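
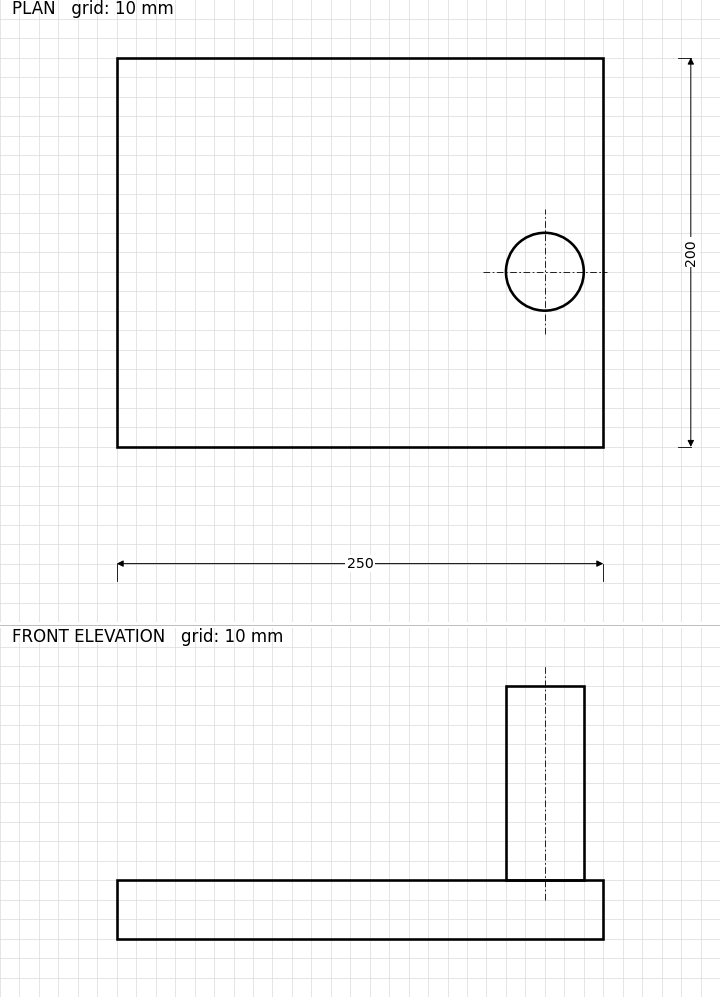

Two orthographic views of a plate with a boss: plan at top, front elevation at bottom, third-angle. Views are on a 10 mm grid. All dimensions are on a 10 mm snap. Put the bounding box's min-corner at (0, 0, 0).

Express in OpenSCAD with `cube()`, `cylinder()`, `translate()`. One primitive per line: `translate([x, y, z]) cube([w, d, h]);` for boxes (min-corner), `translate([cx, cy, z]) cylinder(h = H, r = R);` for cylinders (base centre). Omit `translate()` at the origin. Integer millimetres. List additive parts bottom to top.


cube([250, 200, 30]);
translate([220, 90, 30]) cylinder(h = 100, r = 20);


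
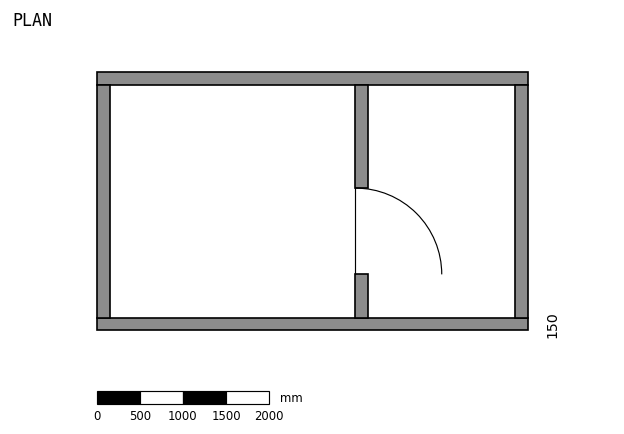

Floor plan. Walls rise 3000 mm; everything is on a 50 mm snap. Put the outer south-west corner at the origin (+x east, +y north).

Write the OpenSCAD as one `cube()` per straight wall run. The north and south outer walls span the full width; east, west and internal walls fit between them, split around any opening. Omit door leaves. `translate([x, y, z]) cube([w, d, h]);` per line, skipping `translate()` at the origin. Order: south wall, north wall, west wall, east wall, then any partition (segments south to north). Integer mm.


cube([5000, 150, 3000]);
translate([0, 2850, 0]) cube([5000, 150, 3000]);
translate([0, 150, 0]) cube([150, 2700, 3000]);
translate([4850, 150, 0]) cube([150, 2700, 3000]);
translate([3000, 150, 0]) cube([150, 500, 3000]);
translate([3000, 1650, 0]) cube([150, 1200, 3000]);


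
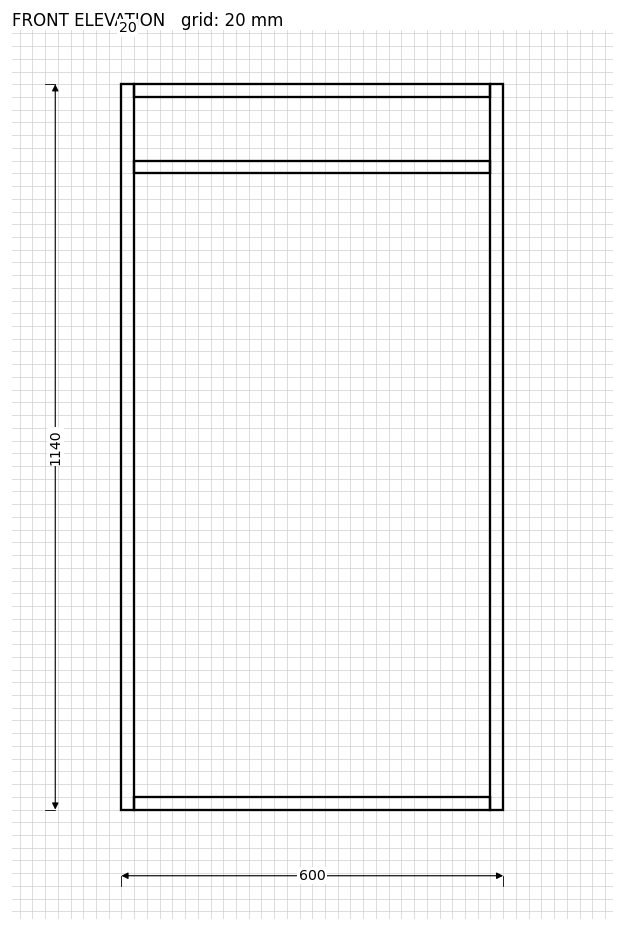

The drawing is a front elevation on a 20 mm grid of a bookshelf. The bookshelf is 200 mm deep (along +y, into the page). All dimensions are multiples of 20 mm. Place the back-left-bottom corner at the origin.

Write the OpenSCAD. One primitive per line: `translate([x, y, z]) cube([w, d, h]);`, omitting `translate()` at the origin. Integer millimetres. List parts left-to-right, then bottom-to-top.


cube([20, 200, 1140]);
translate([20, 0, 0]) cube([560, 200, 20]);
translate([20, 0, 1000]) cube([560, 200, 20]);
translate([20, 0, 1120]) cube([560, 200, 20]);
translate([580, 0, 0]) cube([20, 200, 1140]);


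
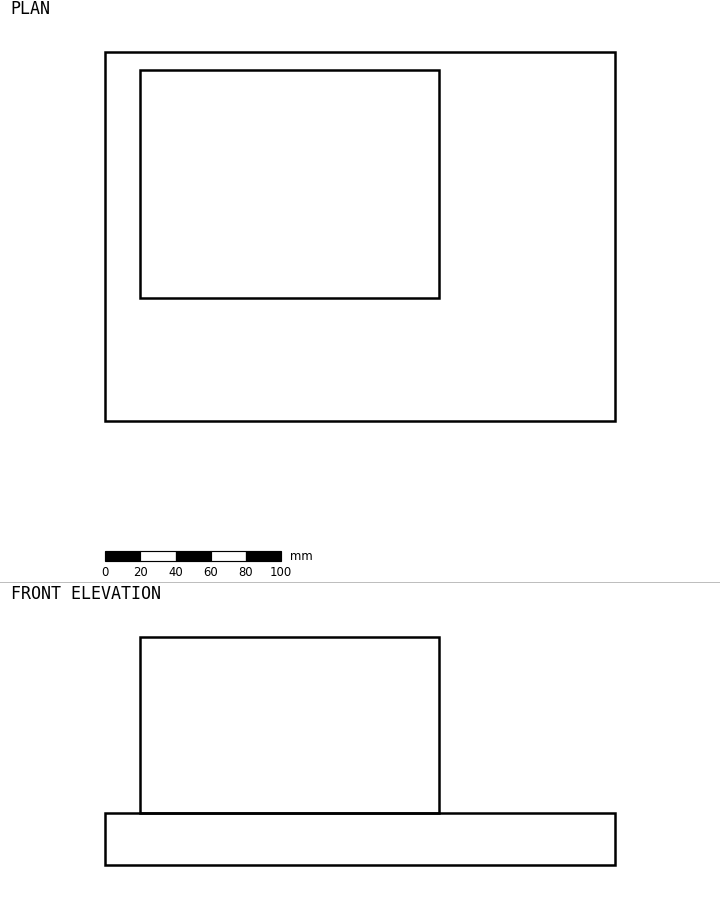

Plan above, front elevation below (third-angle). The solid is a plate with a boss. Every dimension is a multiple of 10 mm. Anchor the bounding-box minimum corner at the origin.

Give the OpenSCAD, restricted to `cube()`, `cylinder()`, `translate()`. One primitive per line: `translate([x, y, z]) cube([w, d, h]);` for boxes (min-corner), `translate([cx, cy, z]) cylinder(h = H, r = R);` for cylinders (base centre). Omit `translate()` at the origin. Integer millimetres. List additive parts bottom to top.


cube([290, 210, 30]);
translate([20, 70, 30]) cube([170, 130, 100]);


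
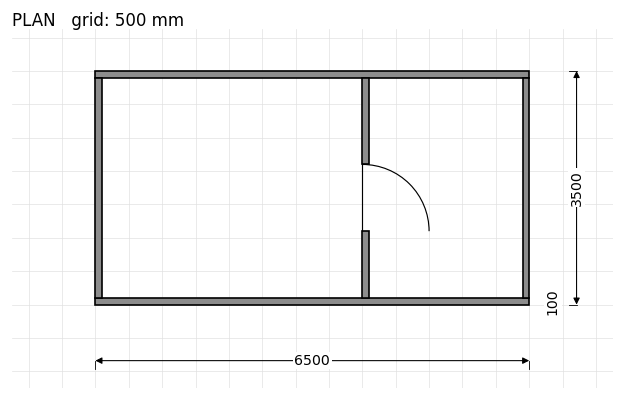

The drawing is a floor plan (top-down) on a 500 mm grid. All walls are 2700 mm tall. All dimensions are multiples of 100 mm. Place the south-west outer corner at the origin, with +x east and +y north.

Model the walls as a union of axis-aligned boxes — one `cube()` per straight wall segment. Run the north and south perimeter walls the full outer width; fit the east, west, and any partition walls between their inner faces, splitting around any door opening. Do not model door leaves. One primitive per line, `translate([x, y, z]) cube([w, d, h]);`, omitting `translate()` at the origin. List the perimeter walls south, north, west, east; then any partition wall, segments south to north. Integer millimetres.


cube([6500, 100, 2700]);
translate([0, 3400, 0]) cube([6500, 100, 2700]);
translate([0, 100, 0]) cube([100, 3300, 2700]);
translate([6400, 100, 0]) cube([100, 3300, 2700]);
translate([4000, 100, 0]) cube([100, 1000, 2700]);
translate([4000, 2100, 0]) cube([100, 1300, 2700]);


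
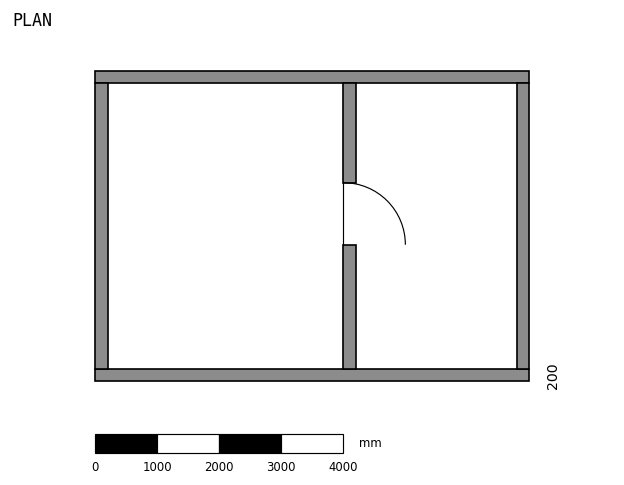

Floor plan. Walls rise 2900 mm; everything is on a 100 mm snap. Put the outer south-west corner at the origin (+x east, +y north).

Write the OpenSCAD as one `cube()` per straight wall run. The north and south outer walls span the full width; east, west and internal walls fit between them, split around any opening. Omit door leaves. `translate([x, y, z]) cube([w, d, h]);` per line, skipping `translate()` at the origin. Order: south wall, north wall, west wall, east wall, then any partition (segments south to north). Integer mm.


cube([7000, 200, 2900]);
translate([0, 4800, 0]) cube([7000, 200, 2900]);
translate([0, 200, 0]) cube([200, 4600, 2900]);
translate([6800, 200, 0]) cube([200, 4600, 2900]);
translate([4000, 200, 0]) cube([200, 2000, 2900]);
translate([4000, 3200, 0]) cube([200, 1600, 2900]);


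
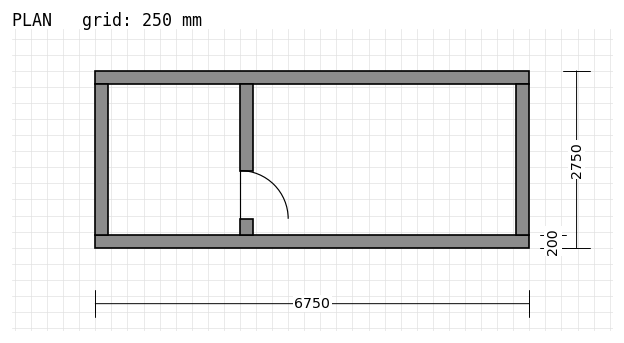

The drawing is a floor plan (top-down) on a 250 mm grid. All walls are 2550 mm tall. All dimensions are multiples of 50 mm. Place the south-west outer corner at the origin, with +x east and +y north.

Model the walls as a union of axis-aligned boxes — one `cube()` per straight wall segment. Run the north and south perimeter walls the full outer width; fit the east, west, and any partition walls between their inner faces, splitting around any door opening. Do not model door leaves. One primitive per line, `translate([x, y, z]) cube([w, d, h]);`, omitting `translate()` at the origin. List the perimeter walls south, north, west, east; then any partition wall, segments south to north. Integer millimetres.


cube([6750, 200, 2550]);
translate([0, 2550, 0]) cube([6750, 200, 2550]);
translate([0, 200, 0]) cube([200, 2350, 2550]);
translate([6550, 200, 0]) cube([200, 2350, 2550]);
translate([2250, 200, 0]) cube([200, 250, 2550]);
translate([2250, 1200, 0]) cube([200, 1350, 2550]);


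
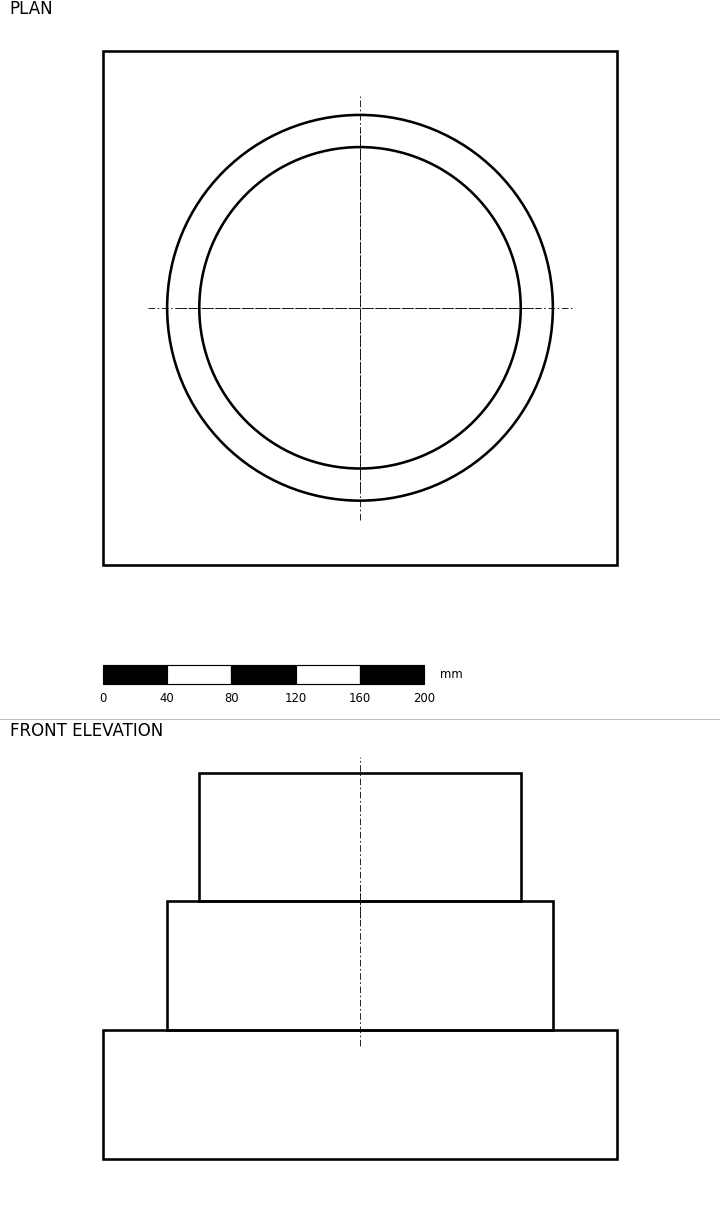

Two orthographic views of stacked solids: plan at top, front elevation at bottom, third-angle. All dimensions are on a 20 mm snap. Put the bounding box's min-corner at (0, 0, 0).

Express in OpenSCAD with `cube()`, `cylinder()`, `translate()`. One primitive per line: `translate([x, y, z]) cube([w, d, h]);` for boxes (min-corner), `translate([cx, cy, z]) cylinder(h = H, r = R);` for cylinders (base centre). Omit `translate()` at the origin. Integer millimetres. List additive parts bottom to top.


cube([320, 320, 80]);
translate([160, 160, 80]) cylinder(h = 80, r = 120);
translate([160, 160, 160]) cylinder(h = 80, r = 100);


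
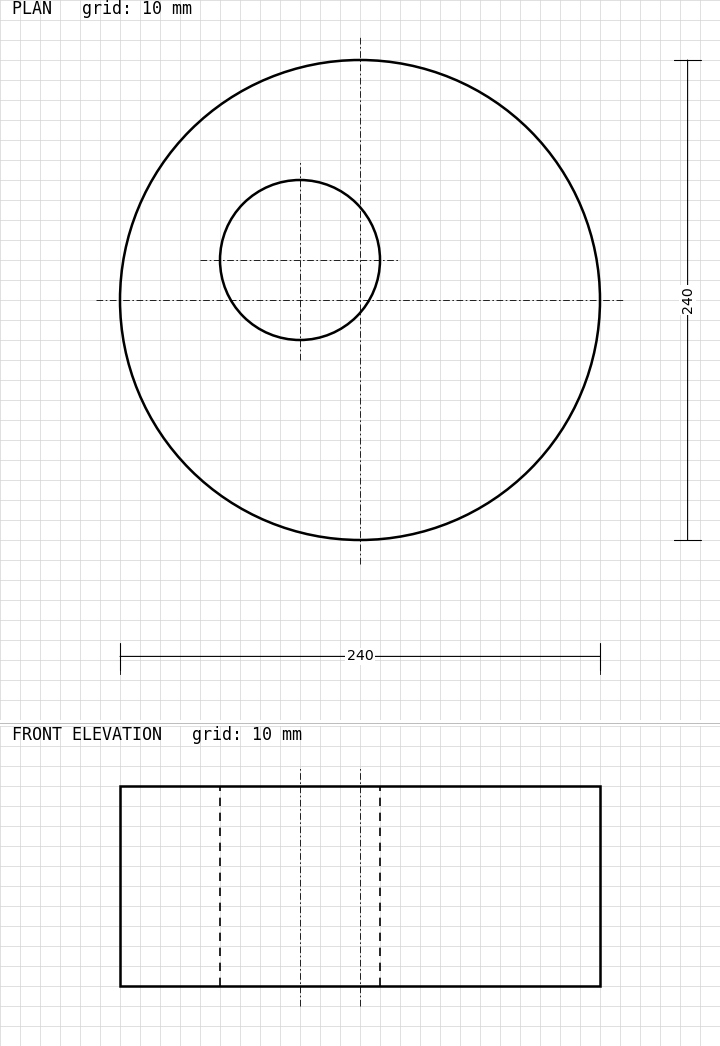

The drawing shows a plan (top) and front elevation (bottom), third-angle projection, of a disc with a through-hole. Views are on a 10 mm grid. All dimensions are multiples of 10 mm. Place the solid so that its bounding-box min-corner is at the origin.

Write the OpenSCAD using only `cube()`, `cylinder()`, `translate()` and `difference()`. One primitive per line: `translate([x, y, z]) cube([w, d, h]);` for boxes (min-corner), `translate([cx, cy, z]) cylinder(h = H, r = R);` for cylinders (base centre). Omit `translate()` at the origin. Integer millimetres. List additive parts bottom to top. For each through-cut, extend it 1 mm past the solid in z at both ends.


difference() {
  translate([120, 120, 0]) cylinder(h = 100, r = 120);
  translate([90, 140, -1]) cylinder(h = 102, r = 40);
}


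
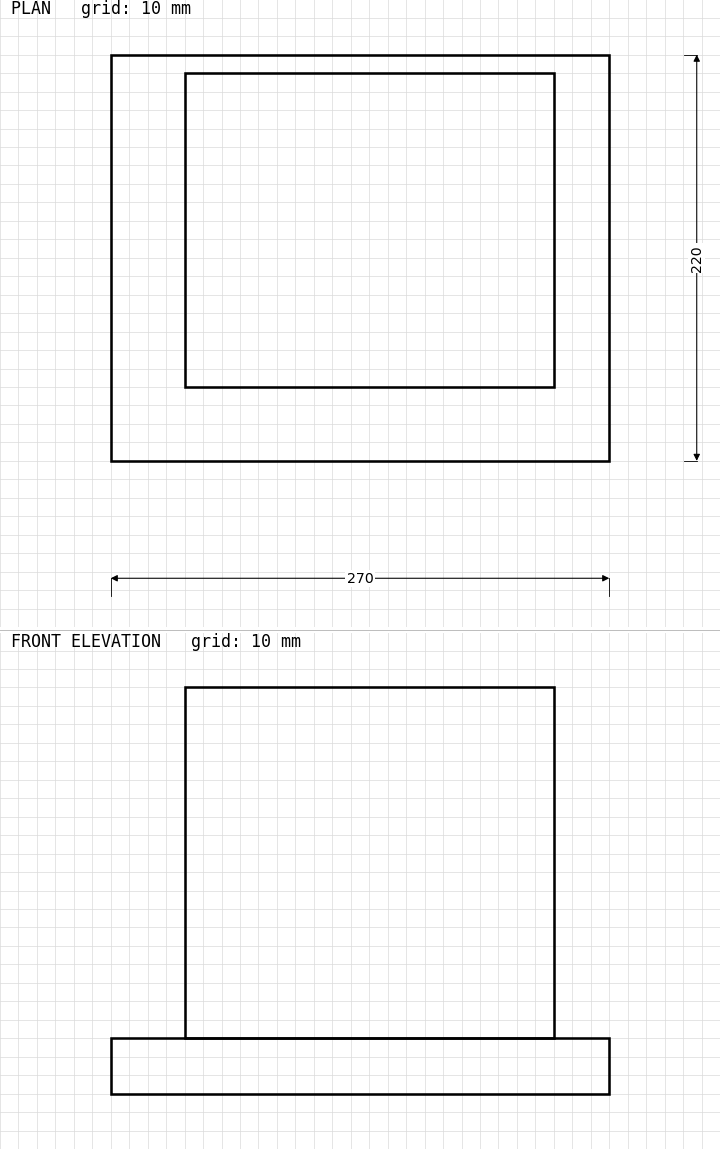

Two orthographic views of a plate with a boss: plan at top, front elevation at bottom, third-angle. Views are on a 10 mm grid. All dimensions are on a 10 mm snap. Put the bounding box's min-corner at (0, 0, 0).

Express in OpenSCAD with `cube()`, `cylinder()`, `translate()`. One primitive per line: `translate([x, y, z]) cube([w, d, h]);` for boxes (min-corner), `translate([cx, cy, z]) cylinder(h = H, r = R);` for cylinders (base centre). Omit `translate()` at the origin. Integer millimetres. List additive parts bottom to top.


cube([270, 220, 30]);
translate([40, 40, 30]) cube([200, 170, 190]);


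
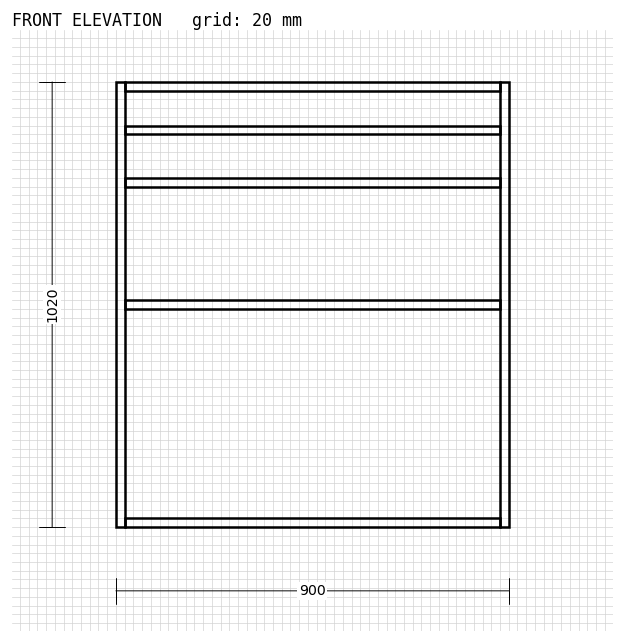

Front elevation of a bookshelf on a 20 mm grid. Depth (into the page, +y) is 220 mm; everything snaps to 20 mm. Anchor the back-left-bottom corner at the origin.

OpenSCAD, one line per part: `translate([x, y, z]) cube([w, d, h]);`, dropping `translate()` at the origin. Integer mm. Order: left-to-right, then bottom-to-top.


cube([20, 220, 1020]);
translate([20, 0, 0]) cube([860, 220, 20]);
translate([20, 0, 500]) cube([860, 220, 20]);
translate([20, 0, 780]) cube([860, 220, 20]);
translate([20, 0, 900]) cube([860, 220, 20]);
translate([20, 0, 1000]) cube([860, 220, 20]);
translate([880, 0, 0]) cube([20, 220, 1020]);


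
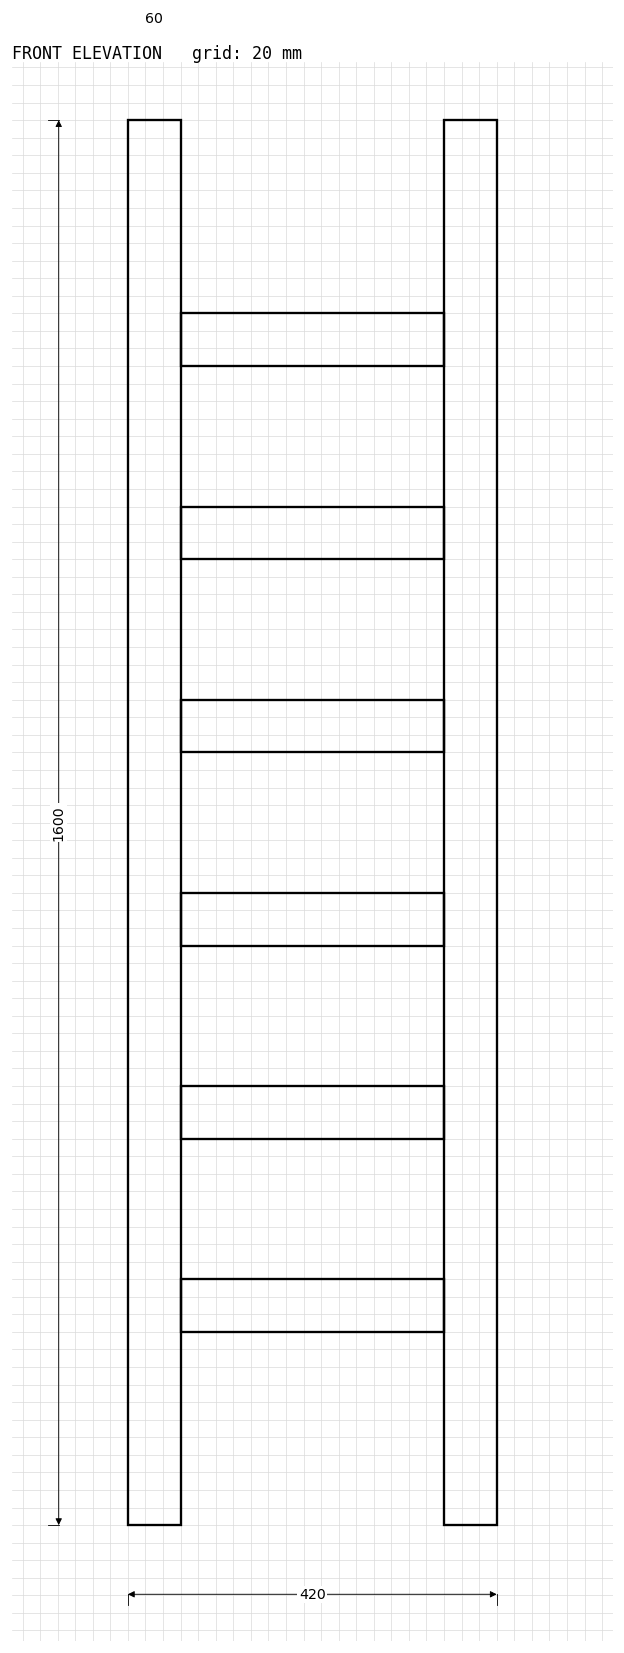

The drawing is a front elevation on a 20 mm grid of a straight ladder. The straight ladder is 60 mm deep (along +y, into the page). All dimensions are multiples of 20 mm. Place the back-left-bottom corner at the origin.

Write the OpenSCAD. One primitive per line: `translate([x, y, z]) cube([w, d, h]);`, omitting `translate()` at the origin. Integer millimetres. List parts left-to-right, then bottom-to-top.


cube([60, 60, 1600]);
translate([60, 0, 220]) cube([300, 60, 60]);
translate([60, 0, 440]) cube([300, 60, 60]);
translate([60, 0, 660]) cube([300, 60, 60]);
translate([60, 0, 880]) cube([300, 60, 60]);
translate([60, 0, 1100]) cube([300, 60, 60]);
translate([60, 0, 1320]) cube([300, 60, 60]);
translate([360, 0, 0]) cube([60, 60, 1600]);


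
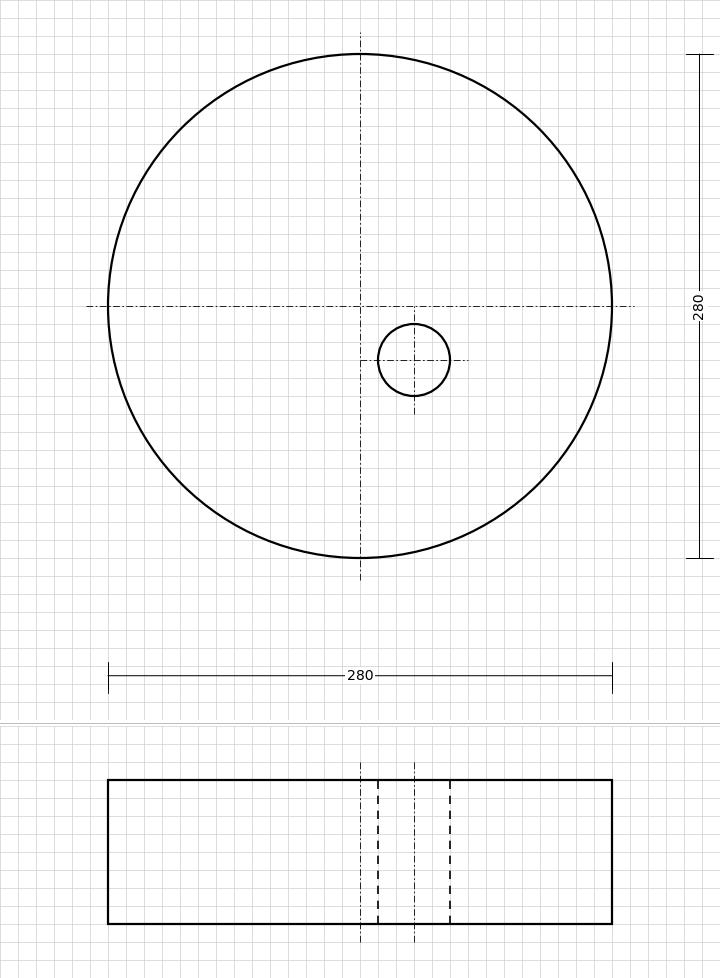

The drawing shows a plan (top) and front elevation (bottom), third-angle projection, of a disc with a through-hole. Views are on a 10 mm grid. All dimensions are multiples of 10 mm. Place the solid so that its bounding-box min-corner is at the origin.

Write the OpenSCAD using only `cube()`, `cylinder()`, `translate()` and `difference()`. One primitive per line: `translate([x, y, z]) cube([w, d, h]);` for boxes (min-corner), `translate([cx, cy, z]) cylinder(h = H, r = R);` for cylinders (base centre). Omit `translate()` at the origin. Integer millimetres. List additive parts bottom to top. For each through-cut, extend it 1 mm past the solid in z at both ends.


difference() {
  translate([140, 140, 0]) cylinder(h = 80, r = 140);
  translate([170, 110, -1]) cylinder(h = 82, r = 20);
}


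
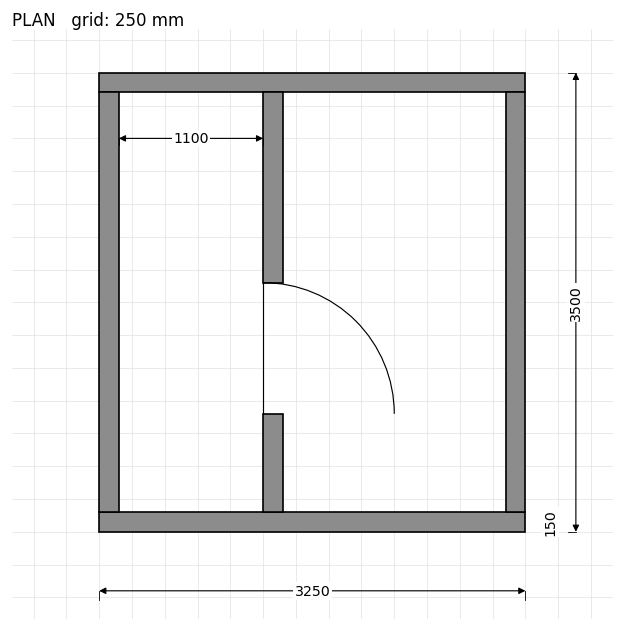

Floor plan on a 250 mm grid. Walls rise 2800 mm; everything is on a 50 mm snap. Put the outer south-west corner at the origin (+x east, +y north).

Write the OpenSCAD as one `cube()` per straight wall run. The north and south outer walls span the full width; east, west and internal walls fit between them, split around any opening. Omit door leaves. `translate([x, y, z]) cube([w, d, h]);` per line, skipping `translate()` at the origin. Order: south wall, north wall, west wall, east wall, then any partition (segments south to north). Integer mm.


cube([3250, 150, 2800]);
translate([0, 3350, 0]) cube([3250, 150, 2800]);
translate([0, 150, 0]) cube([150, 3200, 2800]);
translate([3100, 150, 0]) cube([150, 3200, 2800]);
translate([1250, 150, 0]) cube([150, 750, 2800]);
translate([1250, 1900, 0]) cube([150, 1450, 2800]);


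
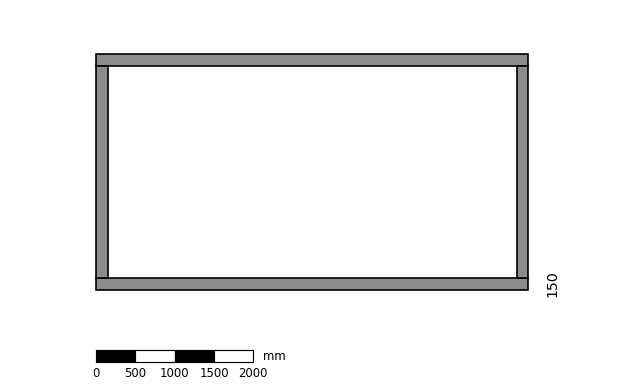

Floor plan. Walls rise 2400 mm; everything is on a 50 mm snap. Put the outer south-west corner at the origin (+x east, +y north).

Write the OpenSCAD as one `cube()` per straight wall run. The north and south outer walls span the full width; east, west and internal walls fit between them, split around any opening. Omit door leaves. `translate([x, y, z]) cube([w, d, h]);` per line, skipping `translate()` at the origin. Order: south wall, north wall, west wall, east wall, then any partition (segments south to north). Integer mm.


cube([5500, 150, 2400]);
translate([0, 2850, 0]) cube([5500, 150, 2400]);
translate([0, 150, 0]) cube([150, 2700, 2400]);
translate([5350, 150, 0]) cube([150, 2700, 2400]);


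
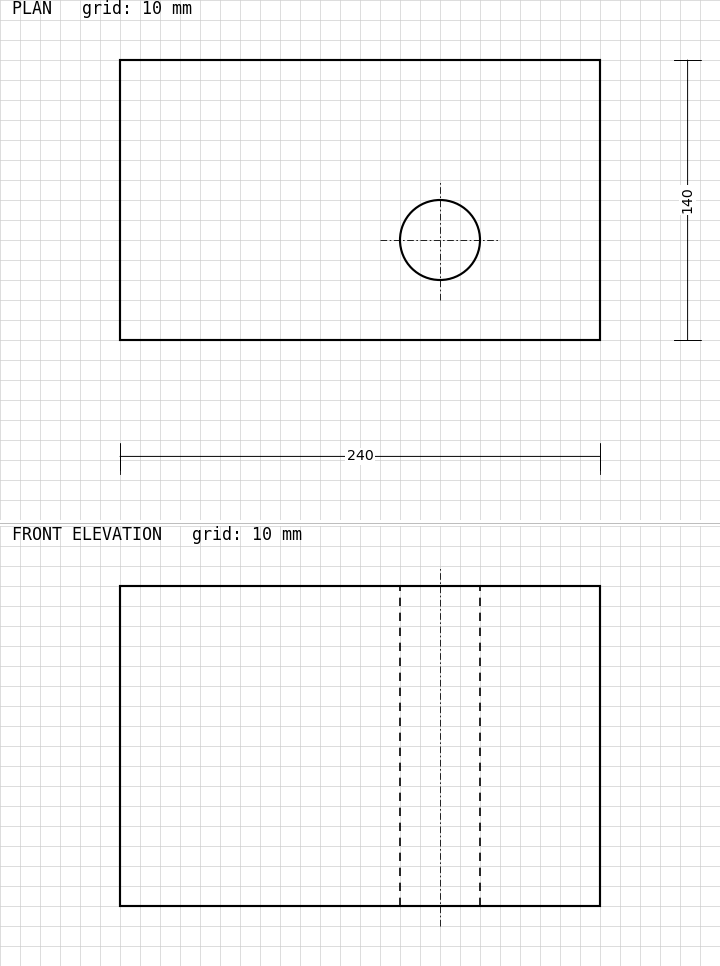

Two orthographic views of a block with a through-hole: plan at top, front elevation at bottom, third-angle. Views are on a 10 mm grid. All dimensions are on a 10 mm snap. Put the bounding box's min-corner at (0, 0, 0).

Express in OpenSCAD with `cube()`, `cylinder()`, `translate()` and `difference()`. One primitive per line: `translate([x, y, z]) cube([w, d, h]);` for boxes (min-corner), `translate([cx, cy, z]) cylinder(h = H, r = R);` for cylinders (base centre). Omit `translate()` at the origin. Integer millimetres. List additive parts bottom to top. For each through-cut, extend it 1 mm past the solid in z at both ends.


difference() {
  cube([240, 140, 160]);
  translate([160, 50, -1]) cylinder(h = 162, r = 20);
}


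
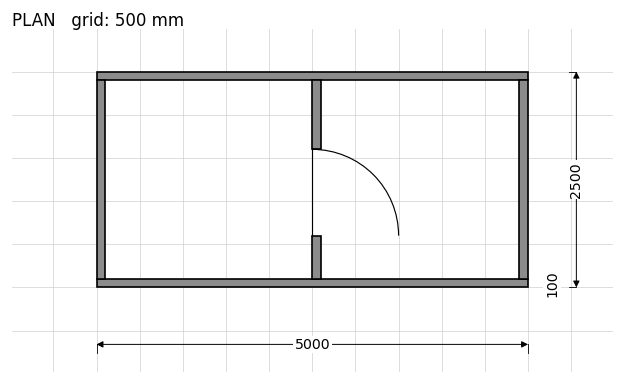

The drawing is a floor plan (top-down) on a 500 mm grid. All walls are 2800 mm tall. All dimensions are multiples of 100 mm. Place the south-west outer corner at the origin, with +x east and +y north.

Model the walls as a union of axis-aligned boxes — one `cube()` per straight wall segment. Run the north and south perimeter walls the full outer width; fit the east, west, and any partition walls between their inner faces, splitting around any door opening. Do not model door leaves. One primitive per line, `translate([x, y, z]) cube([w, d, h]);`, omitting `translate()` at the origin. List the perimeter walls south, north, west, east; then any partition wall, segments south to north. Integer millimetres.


cube([5000, 100, 2800]);
translate([0, 2400, 0]) cube([5000, 100, 2800]);
translate([0, 100, 0]) cube([100, 2300, 2800]);
translate([4900, 100, 0]) cube([100, 2300, 2800]);
translate([2500, 100, 0]) cube([100, 500, 2800]);
translate([2500, 1600, 0]) cube([100, 800, 2800]);


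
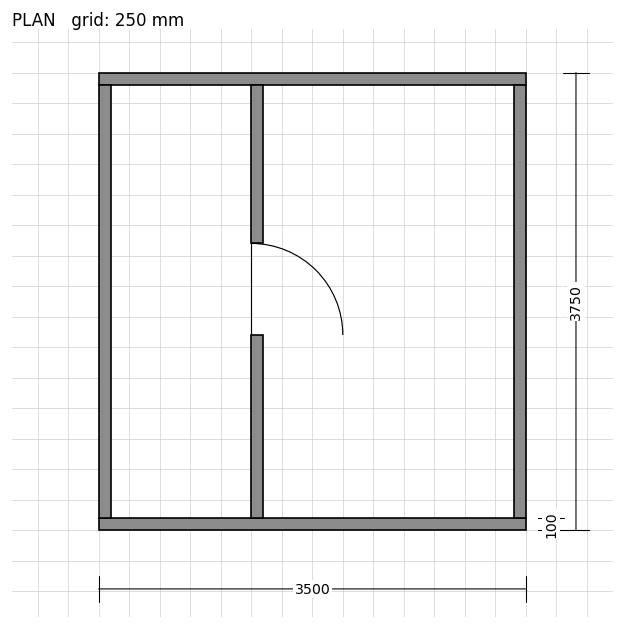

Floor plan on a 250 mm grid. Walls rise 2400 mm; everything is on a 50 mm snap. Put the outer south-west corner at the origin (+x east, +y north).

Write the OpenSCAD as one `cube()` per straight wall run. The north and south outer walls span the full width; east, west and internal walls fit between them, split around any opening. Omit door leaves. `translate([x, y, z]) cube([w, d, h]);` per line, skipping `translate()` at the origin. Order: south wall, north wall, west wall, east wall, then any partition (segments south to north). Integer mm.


cube([3500, 100, 2400]);
translate([0, 3650, 0]) cube([3500, 100, 2400]);
translate([0, 100, 0]) cube([100, 3550, 2400]);
translate([3400, 100, 0]) cube([100, 3550, 2400]);
translate([1250, 100, 0]) cube([100, 1500, 2400]);
translate([1250, 2350, 0]) cube([100, 1300, 2400]);


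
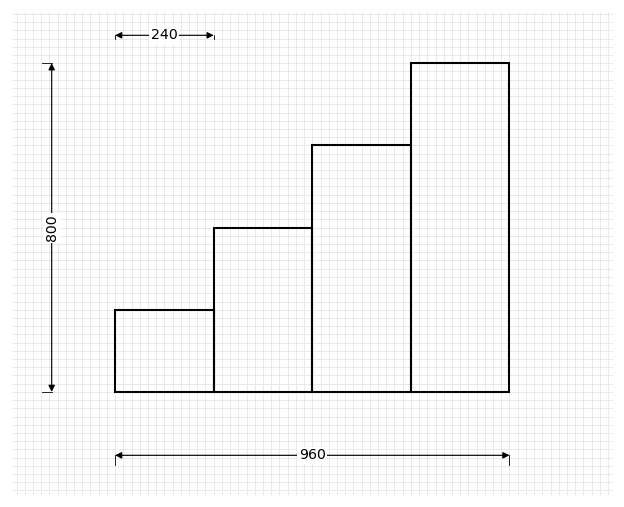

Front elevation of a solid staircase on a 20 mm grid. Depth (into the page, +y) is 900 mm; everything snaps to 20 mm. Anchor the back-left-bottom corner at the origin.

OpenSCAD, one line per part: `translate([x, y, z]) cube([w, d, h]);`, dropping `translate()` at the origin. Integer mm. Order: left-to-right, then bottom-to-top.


cube([240, 900, 200]);
translate([240, 0, 0]) cube([240, 900, 400]);
translate([480, 0, 0]) cube([240, 900, 600]);
translate([720, 0, 0]) cube([240, 900, 800]);


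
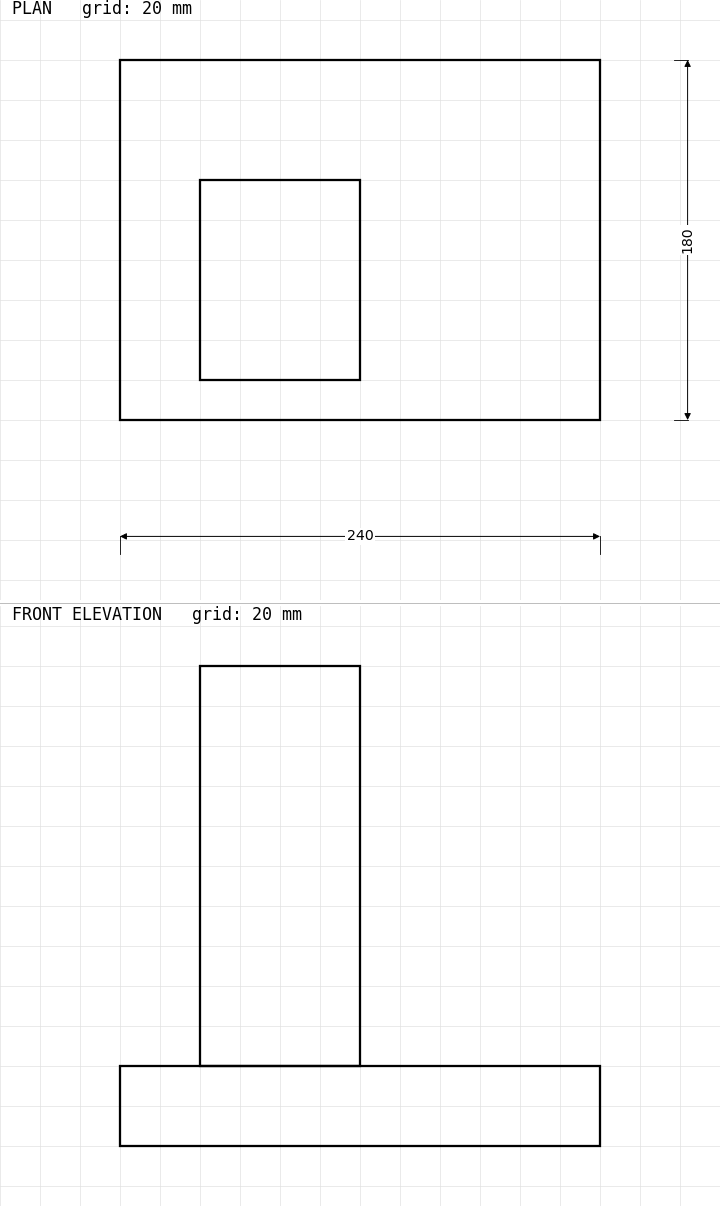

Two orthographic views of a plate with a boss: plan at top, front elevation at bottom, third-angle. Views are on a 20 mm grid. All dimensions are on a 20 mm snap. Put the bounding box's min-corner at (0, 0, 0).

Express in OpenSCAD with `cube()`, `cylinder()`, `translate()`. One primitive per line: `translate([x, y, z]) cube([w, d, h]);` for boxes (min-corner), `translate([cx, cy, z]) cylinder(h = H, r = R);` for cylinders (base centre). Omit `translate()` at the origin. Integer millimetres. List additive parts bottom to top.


cube([240, 180, 40]);
translate([40, 20, 40]) cube([80, 100, 200]);


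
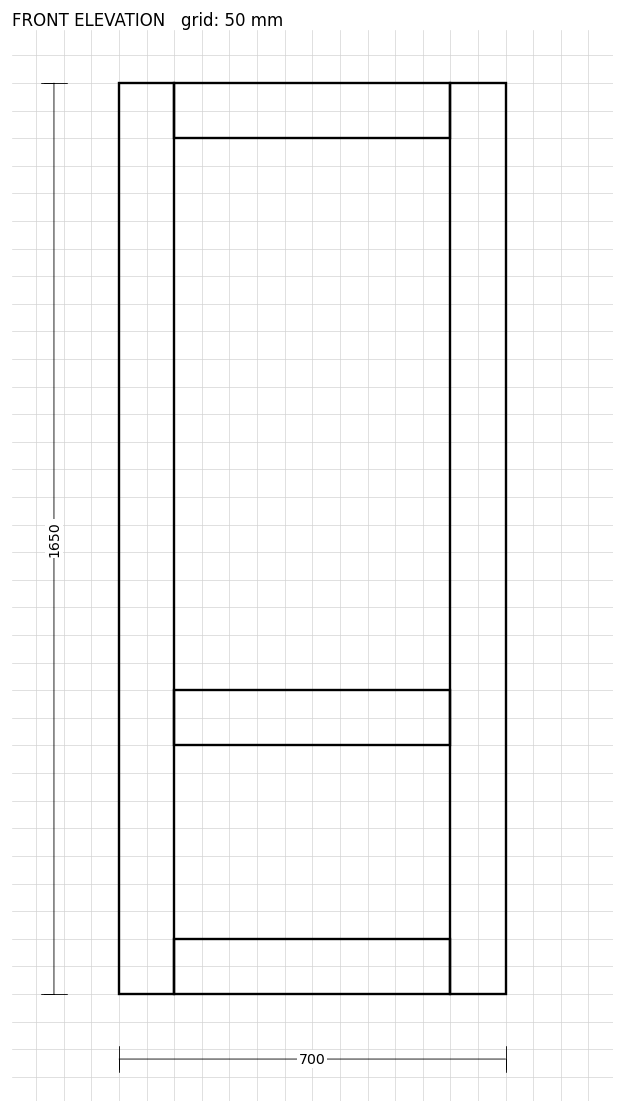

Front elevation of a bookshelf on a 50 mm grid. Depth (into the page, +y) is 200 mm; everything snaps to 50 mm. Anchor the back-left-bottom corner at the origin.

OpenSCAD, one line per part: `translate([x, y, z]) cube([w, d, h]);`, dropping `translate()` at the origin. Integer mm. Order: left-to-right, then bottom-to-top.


cube([100, 200, 1650]);
translate([100, 0, 0]) cube([500, 200, 100]);
translate([100, 0, 450]) cube([500, 200, 100]);
translate([100, 0, 1550]) cube([500, 200, 100]);
translate([600, 0, 0]) cube([100, 200, 1650]);


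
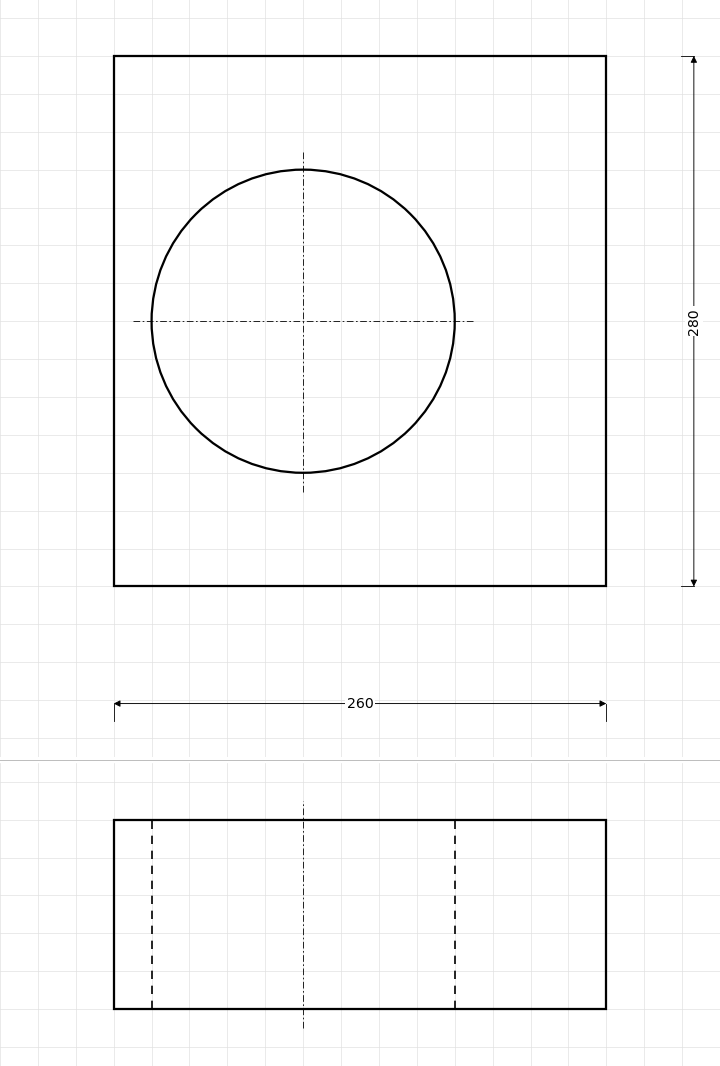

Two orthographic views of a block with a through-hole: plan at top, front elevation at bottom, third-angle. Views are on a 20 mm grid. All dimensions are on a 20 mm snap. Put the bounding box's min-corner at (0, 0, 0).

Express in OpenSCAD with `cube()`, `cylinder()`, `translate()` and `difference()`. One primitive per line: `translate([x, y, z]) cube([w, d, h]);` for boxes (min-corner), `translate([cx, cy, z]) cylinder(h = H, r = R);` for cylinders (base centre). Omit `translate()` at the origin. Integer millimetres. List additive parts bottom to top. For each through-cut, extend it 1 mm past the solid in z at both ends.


difference() {
  cube([260, 280, 100]);
  translate([100, 140, -1]) cylinder(h = 102, r = 80);
}


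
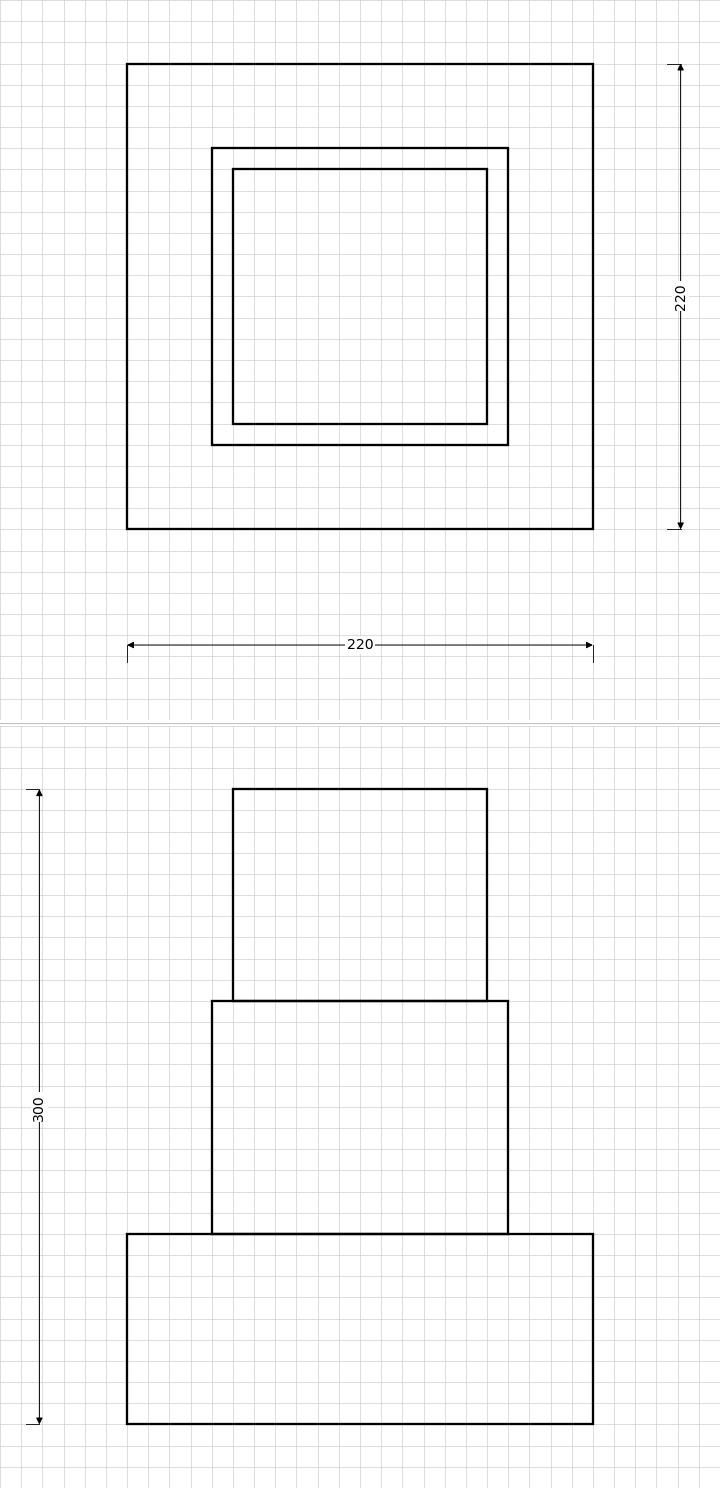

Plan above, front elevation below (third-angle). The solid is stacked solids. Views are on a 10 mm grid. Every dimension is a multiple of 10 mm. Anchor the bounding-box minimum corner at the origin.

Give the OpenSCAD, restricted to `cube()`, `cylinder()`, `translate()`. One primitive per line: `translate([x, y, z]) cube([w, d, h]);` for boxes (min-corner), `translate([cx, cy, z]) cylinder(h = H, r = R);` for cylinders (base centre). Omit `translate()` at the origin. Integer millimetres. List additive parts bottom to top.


cube([220, 220, 90]);
translate([40, 40, 90]) cube([140, 140, 110]);
translate([50, 50, 200]) cube([120, 120, 100]);


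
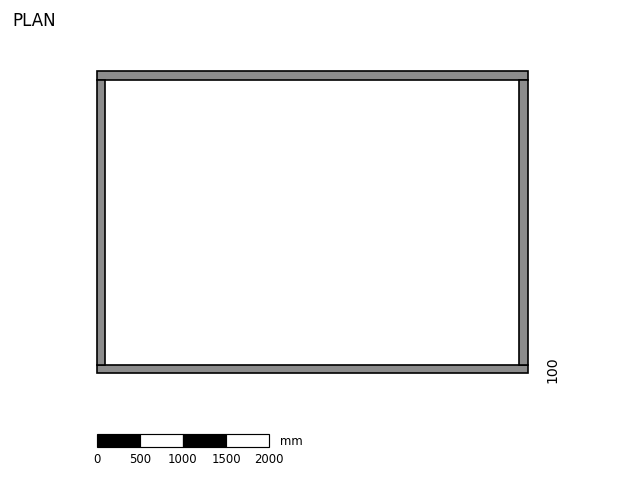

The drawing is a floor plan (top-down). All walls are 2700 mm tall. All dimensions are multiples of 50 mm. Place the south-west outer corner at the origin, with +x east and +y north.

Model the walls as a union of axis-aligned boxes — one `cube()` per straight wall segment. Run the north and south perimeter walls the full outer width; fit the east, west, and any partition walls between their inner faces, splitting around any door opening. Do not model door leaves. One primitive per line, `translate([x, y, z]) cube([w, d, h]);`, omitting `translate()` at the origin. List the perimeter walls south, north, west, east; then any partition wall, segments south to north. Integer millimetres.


cube([5000, 100, 2700]);
translate([0, 3400, 0]) cube([5000, 100, 2700]);
translate([0, 100, 0]) cube([100, 3300, 2700]);
translate([4900, 100, 0]) cube([100, 3300, 2700]);


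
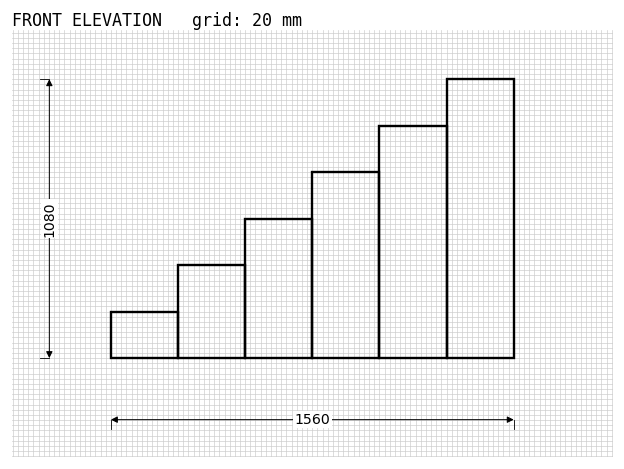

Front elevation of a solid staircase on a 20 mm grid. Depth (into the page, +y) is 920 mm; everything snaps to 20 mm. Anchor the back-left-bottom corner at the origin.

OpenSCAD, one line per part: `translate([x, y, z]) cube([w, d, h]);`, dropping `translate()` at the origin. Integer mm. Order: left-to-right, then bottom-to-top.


cube([260, 920, 180]);
translate([260, 0, 0]) cube([260, 920, 360]);
translate([520, 0, 0]) cube([260, 920, 540]);
translate([780, 0, 0]) cube([260, 920, 720]);
translate([1040, 0, 0]) cube([260, 920, 900]);
translate([1300, 0, 0]) cube([260, 920, 1080]);


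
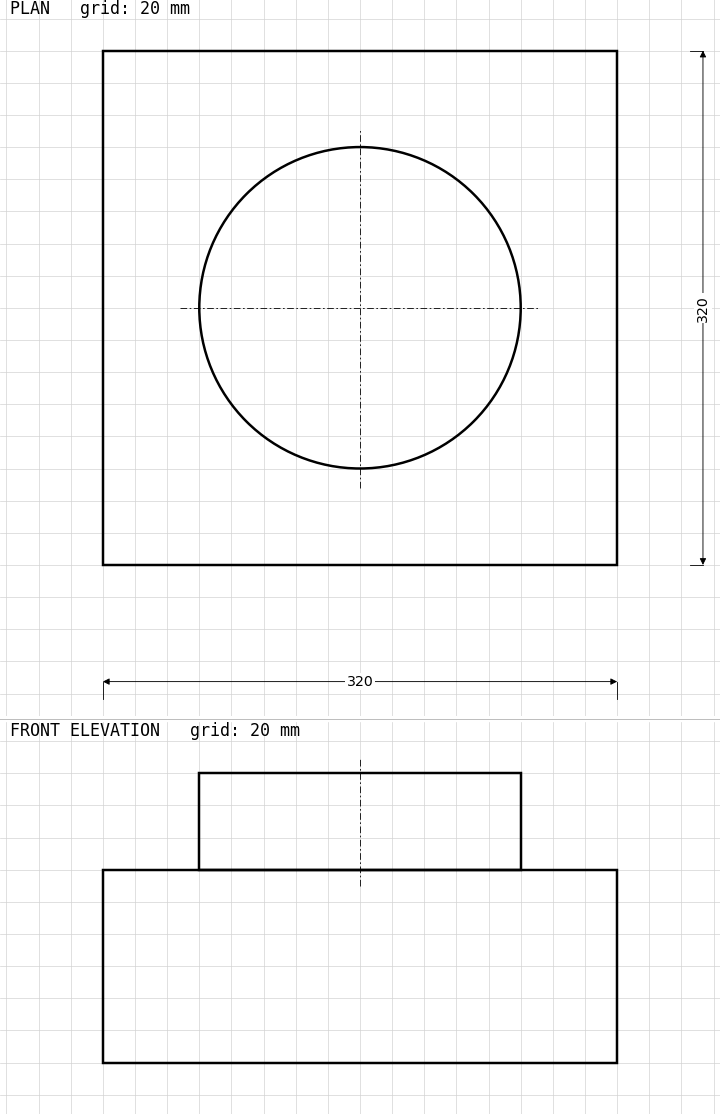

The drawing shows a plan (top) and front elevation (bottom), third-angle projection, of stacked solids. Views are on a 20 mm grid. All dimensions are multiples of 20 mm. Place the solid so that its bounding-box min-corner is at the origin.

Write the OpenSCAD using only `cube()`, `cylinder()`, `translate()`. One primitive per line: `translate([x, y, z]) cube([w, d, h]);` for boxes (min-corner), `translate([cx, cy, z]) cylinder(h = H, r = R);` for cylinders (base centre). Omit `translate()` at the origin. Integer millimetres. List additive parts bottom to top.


cube([320, 320, 120]);
translate([160, 160, 120]) cylinder(h = 60, r = 100);


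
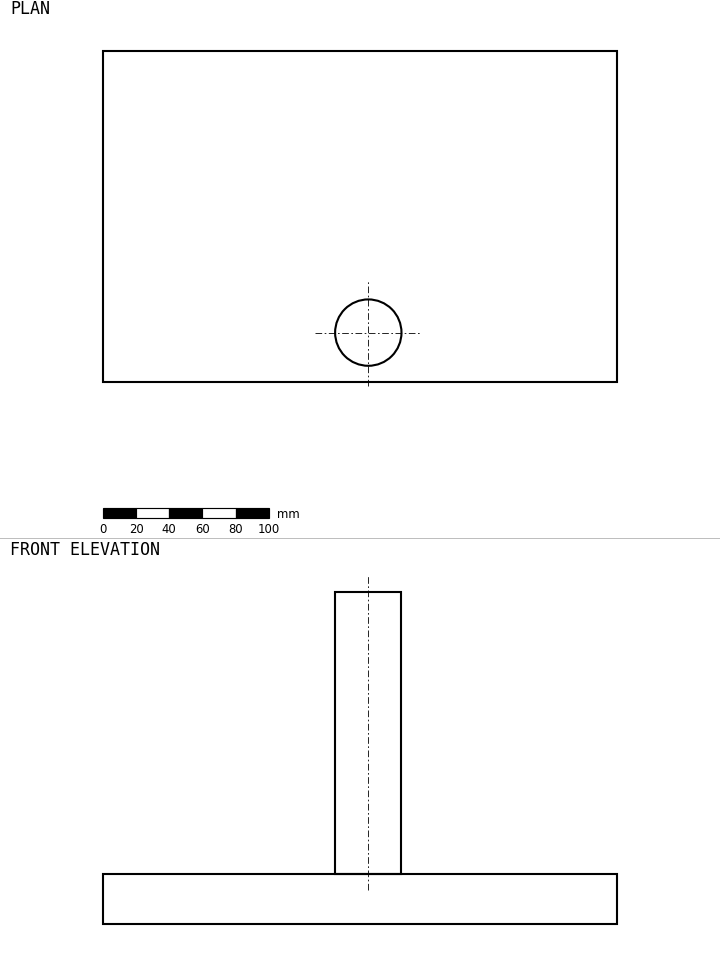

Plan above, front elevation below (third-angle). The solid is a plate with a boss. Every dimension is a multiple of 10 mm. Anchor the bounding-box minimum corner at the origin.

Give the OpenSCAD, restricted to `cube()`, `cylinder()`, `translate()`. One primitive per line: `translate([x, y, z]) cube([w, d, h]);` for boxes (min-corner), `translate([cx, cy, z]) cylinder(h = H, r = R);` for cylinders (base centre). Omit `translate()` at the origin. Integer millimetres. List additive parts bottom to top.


cube([310, 200, 30]);
translate([160, 30, 30]) cylinder(h = 170, r = 20);


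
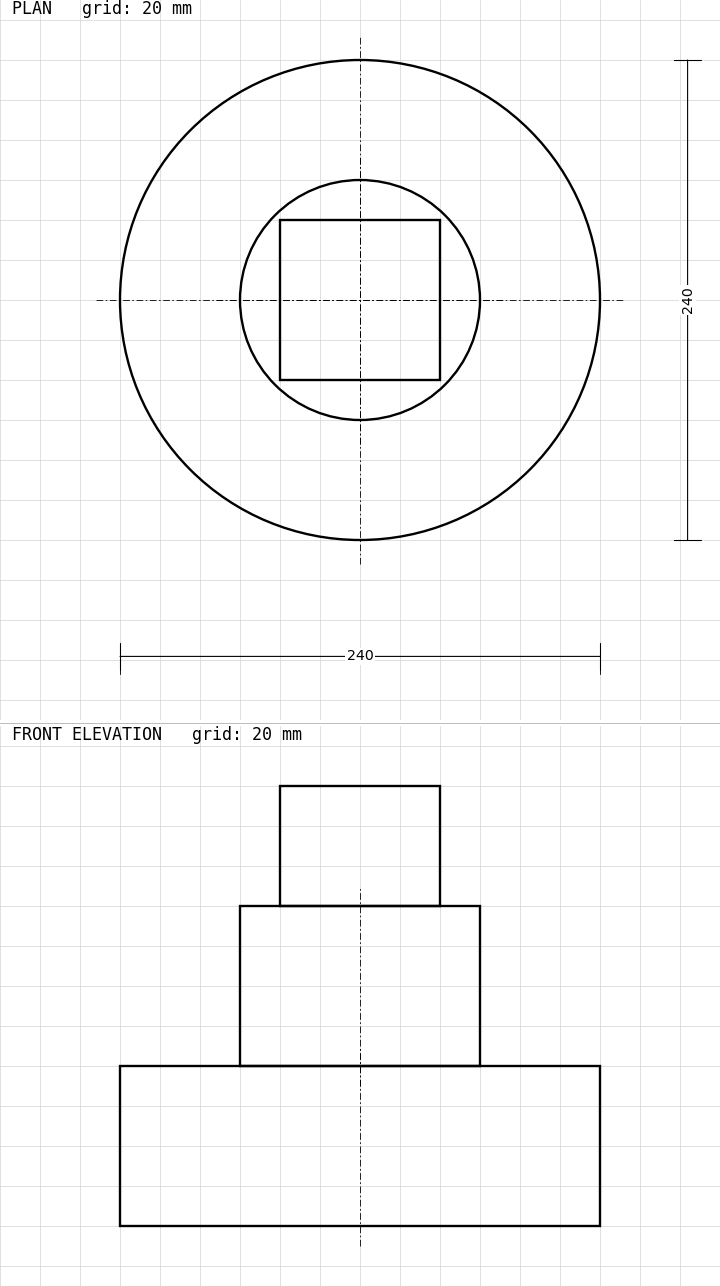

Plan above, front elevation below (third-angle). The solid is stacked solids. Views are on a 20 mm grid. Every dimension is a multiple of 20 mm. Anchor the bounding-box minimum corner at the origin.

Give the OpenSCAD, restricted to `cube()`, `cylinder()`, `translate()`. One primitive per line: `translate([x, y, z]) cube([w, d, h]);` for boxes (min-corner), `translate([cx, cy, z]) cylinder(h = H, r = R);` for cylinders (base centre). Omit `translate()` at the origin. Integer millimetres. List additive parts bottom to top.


translate([120, 120, 0]) cylinder(h = 80, r = 120);
translate([120, 120, 80]) cylinder(h = 80, r = 60);
translate([80, 80, 160]) cube([80, 80, 60]);


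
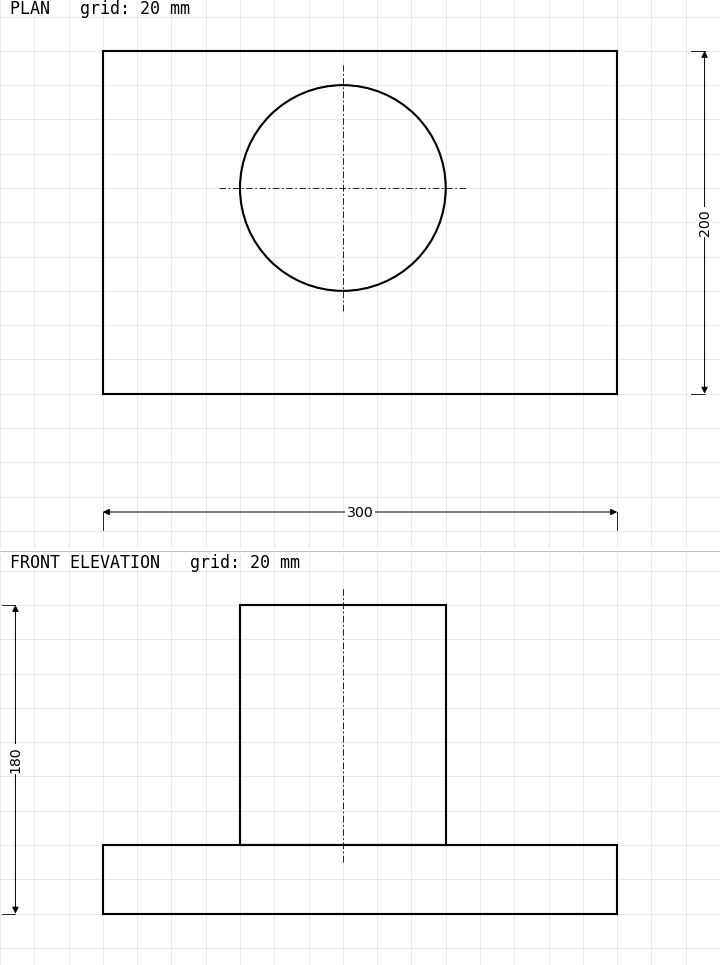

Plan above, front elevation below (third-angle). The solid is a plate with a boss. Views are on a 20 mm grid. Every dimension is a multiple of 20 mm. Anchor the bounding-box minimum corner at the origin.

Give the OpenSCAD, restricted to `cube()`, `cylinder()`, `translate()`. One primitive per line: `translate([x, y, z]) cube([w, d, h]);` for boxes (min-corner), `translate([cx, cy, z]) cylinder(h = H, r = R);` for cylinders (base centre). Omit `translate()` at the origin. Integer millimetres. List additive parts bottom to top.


cube([300, 200, 40]);
translate([140, 120, 40]) cylinder(h = 140, r = 60);


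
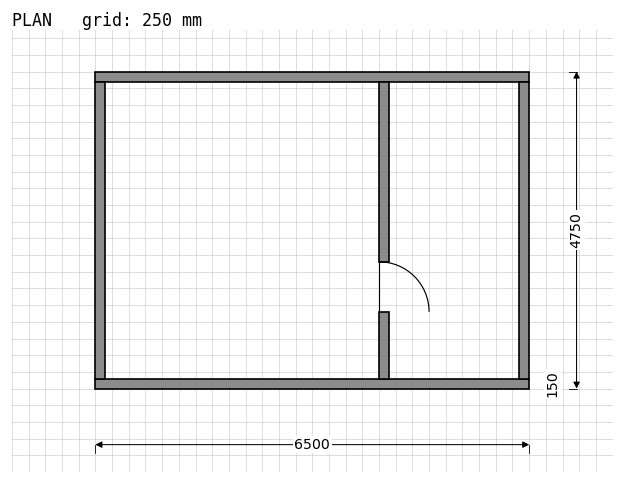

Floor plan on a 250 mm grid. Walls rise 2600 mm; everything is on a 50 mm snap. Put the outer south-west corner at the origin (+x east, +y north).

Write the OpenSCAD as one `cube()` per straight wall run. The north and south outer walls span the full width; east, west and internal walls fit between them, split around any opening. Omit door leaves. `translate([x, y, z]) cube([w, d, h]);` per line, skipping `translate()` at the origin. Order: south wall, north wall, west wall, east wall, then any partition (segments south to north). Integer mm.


cube([6500, 150, 2600]);
translate([0, 4600, 0]) cube([6500, 150, 2600]);
translate([0, 150, 0]) cube([150, 4450, 2600]);
translate([6350, 150, 0]) cube([150, 4450, 2600]);
translate([4250, 150, 0]) cube([150, 1000, 2600]);
translate([4250, 1900, 0]) cube([150, 2700, 2600]);


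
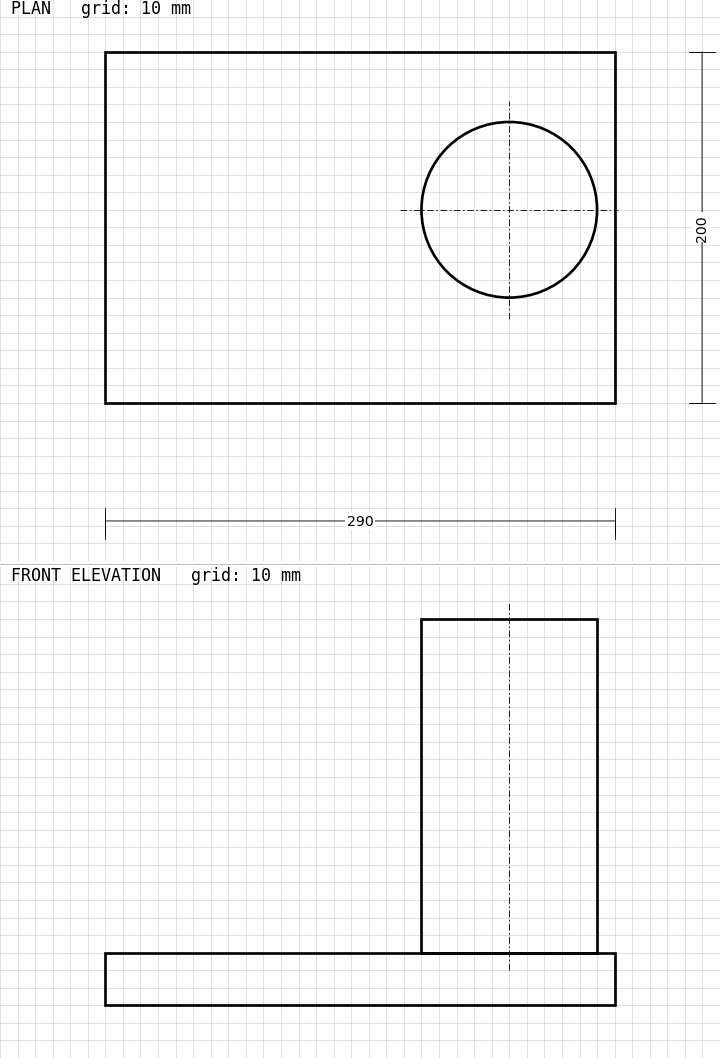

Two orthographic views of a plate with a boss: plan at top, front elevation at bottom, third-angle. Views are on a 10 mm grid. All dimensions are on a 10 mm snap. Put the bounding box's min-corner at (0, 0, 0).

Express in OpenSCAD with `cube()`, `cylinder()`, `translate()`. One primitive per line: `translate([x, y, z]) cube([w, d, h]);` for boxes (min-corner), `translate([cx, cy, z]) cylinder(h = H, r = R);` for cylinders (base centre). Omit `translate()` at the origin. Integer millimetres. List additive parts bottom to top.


cube([290, 200, 30]);
translate([230, 110, 30]) cylinder(h = 190, r = 50);


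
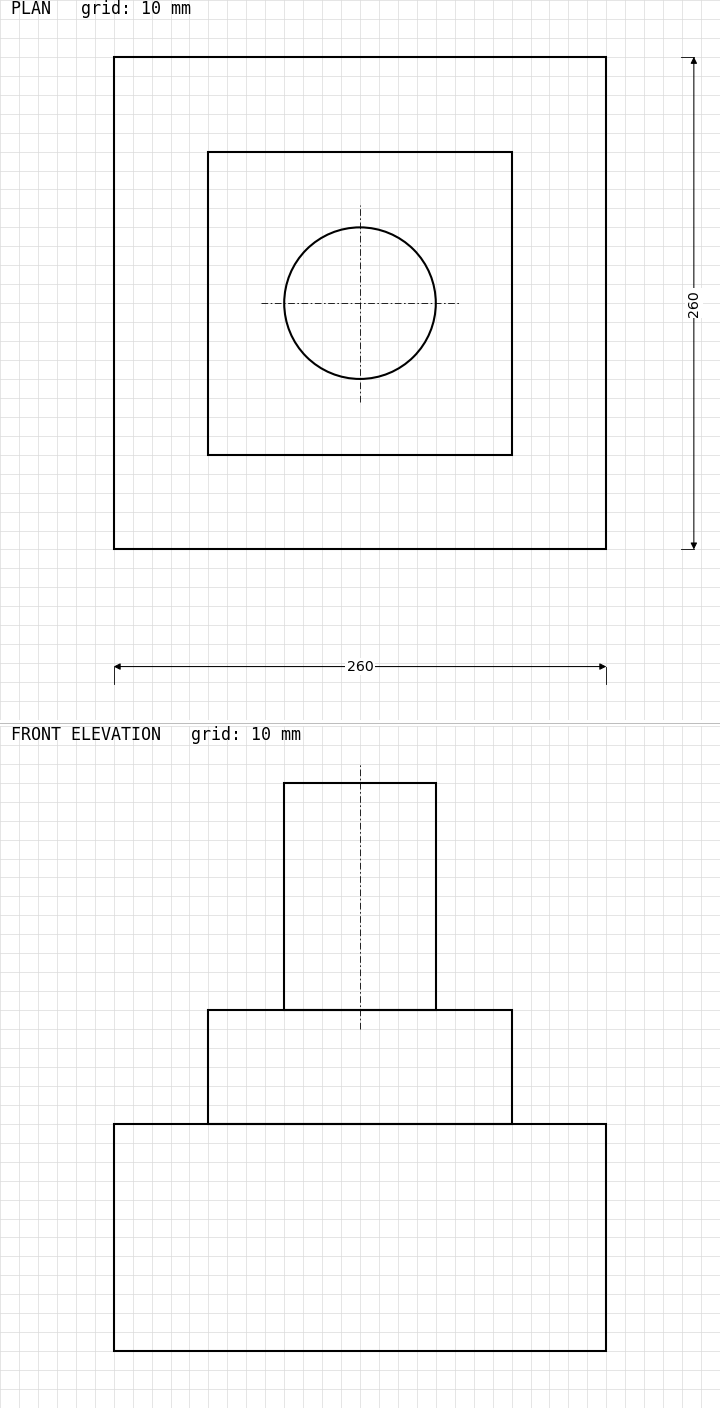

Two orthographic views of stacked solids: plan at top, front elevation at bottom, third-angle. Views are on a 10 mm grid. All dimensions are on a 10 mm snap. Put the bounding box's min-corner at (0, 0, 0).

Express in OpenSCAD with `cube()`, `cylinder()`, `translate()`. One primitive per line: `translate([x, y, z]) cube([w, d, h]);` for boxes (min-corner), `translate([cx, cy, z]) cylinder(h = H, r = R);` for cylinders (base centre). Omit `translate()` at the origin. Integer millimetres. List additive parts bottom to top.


cube([260, 260, 120]);
translate([50, 50, 120]) cube([160, 160, 60]);
translate([130, 130, 180]) cylinder(h = 120, r = 40);


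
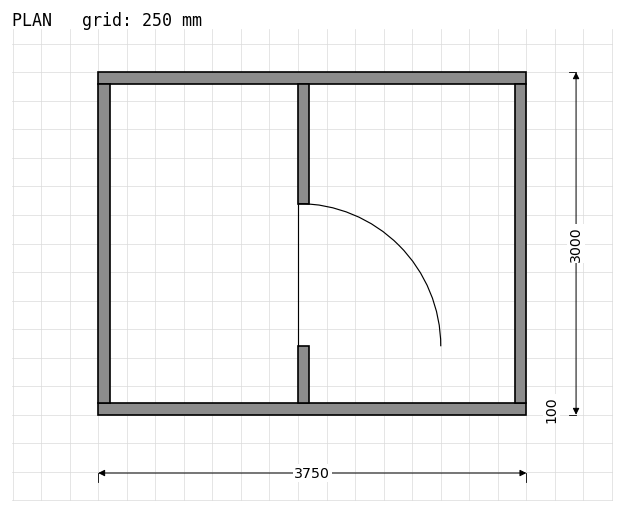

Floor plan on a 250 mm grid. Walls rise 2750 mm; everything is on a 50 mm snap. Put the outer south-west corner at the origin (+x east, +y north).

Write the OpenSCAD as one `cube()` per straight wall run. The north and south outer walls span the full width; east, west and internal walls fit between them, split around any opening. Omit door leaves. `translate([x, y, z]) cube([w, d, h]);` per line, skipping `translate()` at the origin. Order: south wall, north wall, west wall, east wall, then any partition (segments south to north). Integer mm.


cube([3750, 100, 2750]);
translate([0, 2900, 0]) cube([3750, 100, 2750]);
translate([0, 100, 0]) cube([100, 2800, 2750]);
translate([3650, 100, 0]) cube([100, 2800, 2750]);
translate([1750, 100, 0]) cube([100, 500, 2750]);
translate([1750, 1850, 0]) cube([100, 1050, 2750]);


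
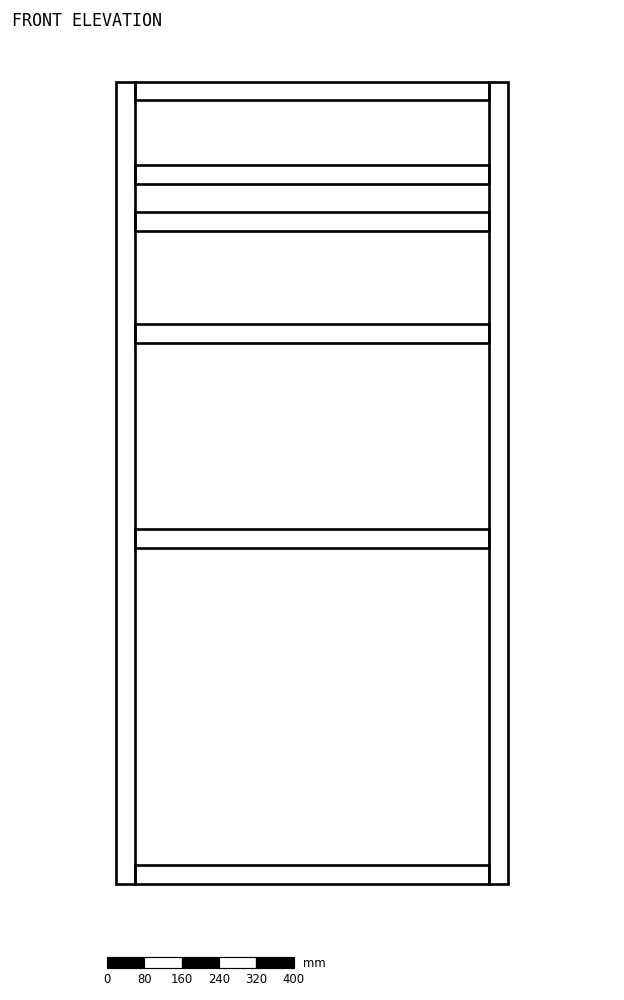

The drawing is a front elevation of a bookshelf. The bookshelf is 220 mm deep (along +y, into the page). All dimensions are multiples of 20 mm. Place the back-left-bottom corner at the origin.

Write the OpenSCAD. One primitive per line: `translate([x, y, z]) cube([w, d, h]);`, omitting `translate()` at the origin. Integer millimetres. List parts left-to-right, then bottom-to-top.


cube([40, 220, 1720]);
translate([40, 0, 0]) cube([760, 220, 40]);
translate([40, 0, 720]) cube([760, 220, 40]);
translate([40, 0, 1160]) cube([760, 220, 40]);
translate([40, 0, 1400]) cube([760, 220, 40]);
translate([40, 0, 1500]) cube([760, 220, 40]);
translate([40, 0, 1680]) cube([760, 220, 40]);
translate([800, 0, 0]) cube([40, 220, 1720]);


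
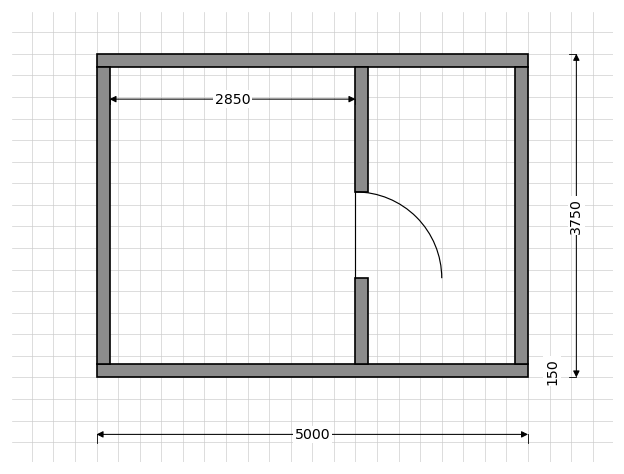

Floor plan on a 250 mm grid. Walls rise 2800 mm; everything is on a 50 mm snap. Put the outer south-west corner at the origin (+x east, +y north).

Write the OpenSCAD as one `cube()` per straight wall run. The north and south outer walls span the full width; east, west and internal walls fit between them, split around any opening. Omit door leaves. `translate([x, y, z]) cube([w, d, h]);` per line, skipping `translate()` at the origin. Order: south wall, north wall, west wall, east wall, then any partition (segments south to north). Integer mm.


cube([5000, 150, 2800]);
translate([0, 3600, 0]) cube([5000, 150, 2800]);
translate([0, 150, 0]) cube([150, 3450, 2800]);
translate([4850, 150, 0]) cube([150, 3450, 2800]);
translate([3000, 150, 0]) cube([150, 1000, 2800]);
translate([3000, 2150, 0]) cube([150, 1450, 2800]);


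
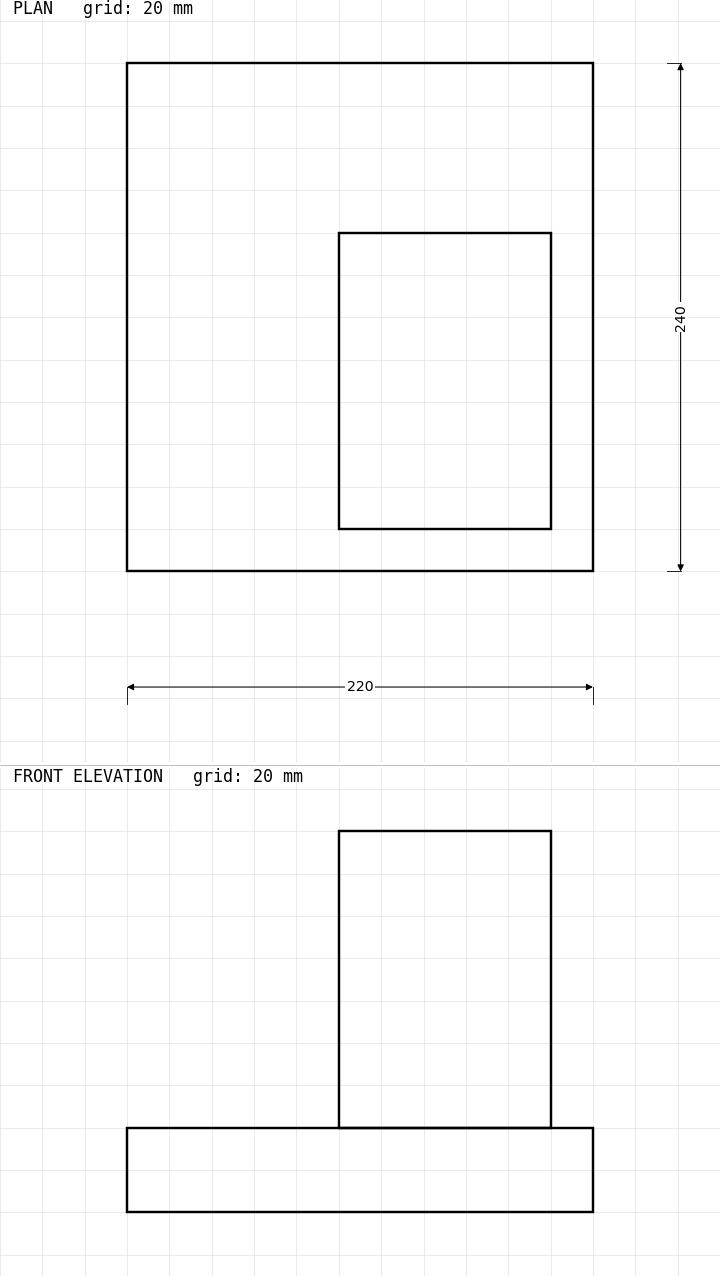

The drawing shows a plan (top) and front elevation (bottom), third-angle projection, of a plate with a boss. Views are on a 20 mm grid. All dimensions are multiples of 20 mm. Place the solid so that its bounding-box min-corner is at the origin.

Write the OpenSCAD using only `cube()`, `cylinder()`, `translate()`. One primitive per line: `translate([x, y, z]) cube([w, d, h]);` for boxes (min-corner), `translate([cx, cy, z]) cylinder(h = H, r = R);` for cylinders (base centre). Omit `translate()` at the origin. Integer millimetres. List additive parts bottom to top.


cube([220, 240, 40]);
translate([100, 20, 40]) cube([100, 140, 140]);


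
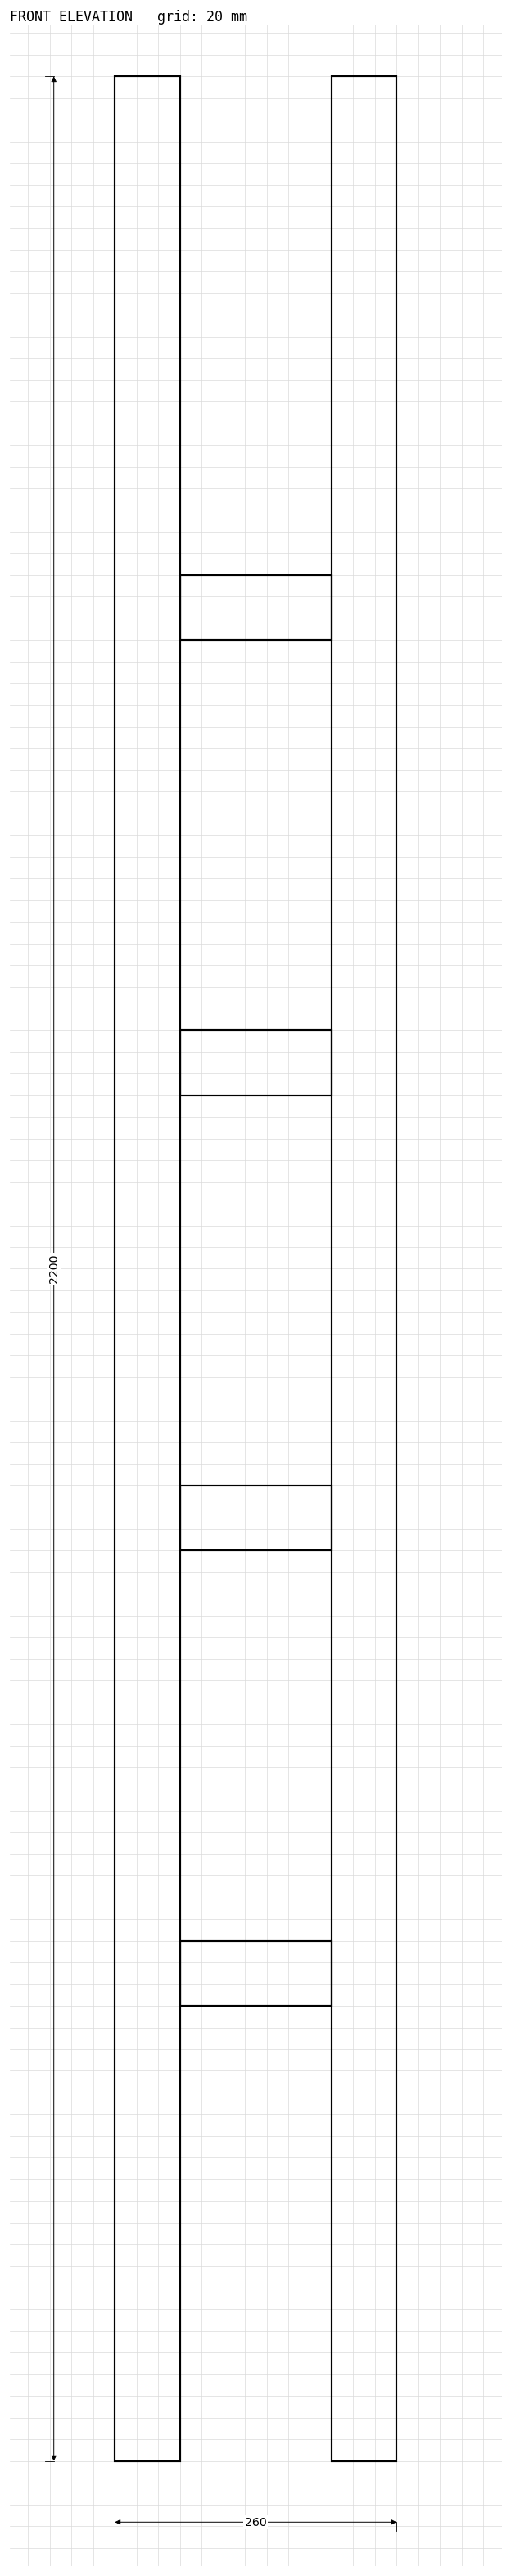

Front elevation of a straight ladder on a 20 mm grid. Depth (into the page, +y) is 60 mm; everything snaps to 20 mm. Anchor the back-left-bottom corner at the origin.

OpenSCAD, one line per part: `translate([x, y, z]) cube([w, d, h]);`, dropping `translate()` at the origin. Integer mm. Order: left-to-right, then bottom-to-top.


cube([60, 60, 2200]);
translate([60, 0, 420]) cube([140, 60, 60]);
translate([60, 0, 840]) cube([140, 60, 60]);
translate([60, 0, 1260]) cube([140, 60, 60]);
translate([60, 0, 1680]) cube([140, 60, 60]);
translate([200, 0, 0]) cube([60, 60, 2200]);
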